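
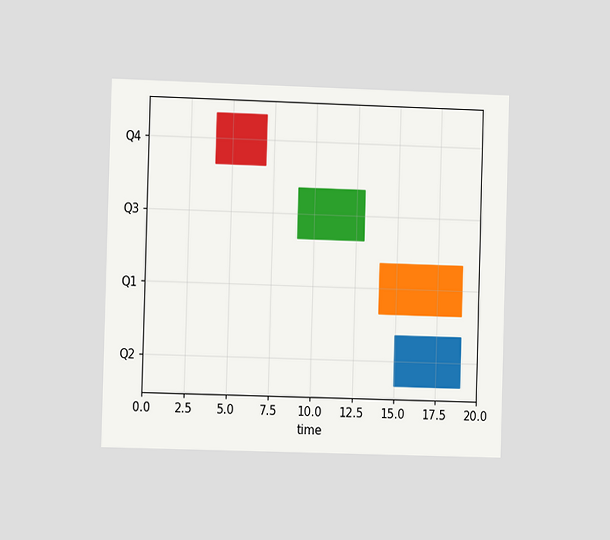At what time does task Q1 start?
14

The chart is viewed slightly from the left. The Q1 bar begins at t=14.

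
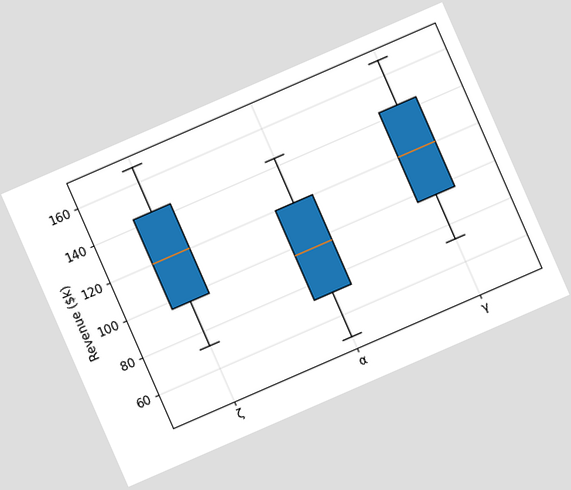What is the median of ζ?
$120k

The chart is tilted about 24° counter-clockwise. The median line in the ζ box sits at $120k.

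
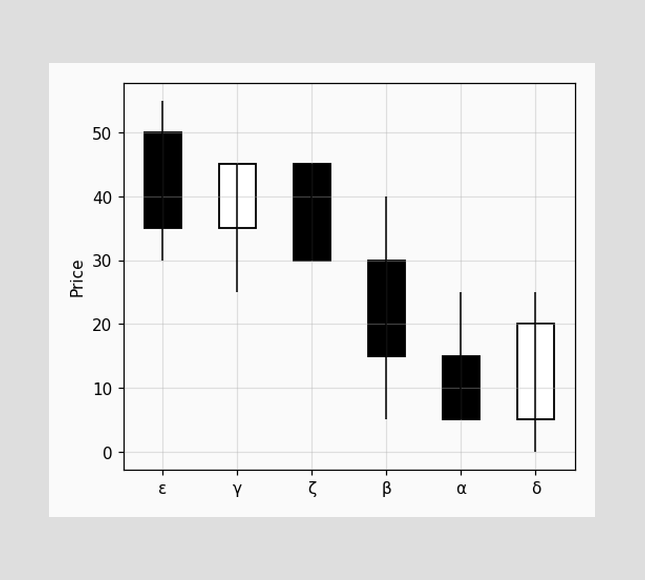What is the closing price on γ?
The γ candle closes at 45.

45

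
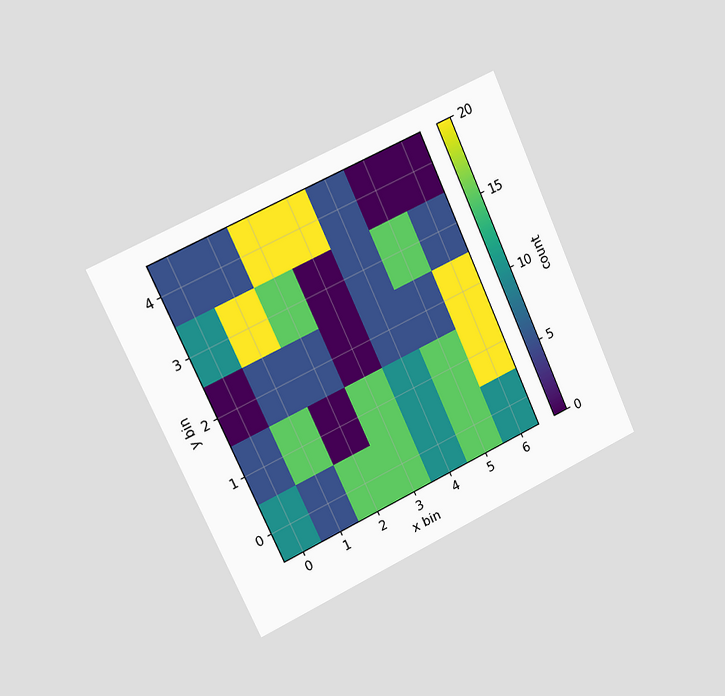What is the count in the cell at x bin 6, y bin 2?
The chart is tilted about 24° counter-clockwise and viewed slightly from the left. Matching the cell (6, 2) against the colorbar gives 20.

20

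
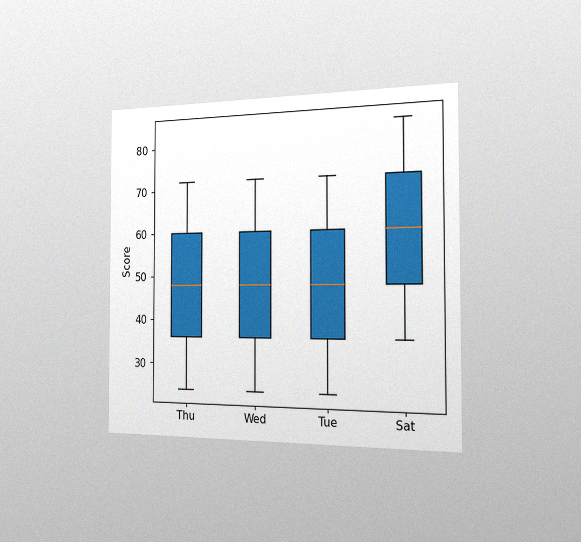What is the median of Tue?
The chart is viewed slightly from the right, with some photo noise. The median line in the Tue box sits at 48.

48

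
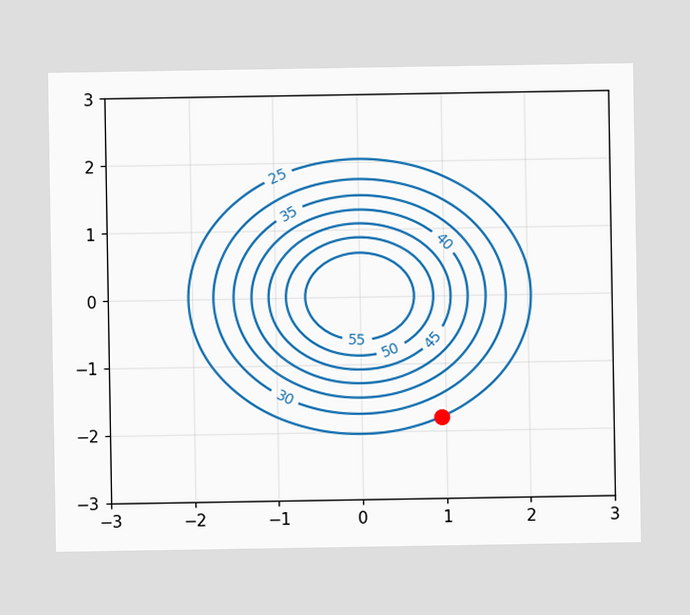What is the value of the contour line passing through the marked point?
25

The marked point sits on the contour labelled 25.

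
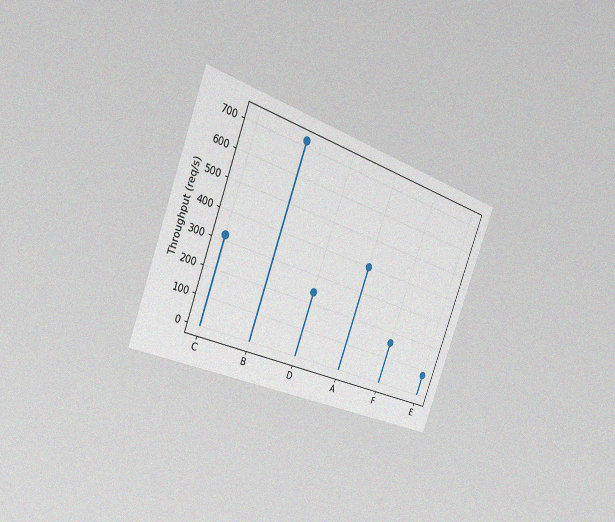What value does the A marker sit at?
400req/s

The chart is tilted about 21° clockwise and viewed slightly from the left, with some photo noise. The A marker sits at 400req/s.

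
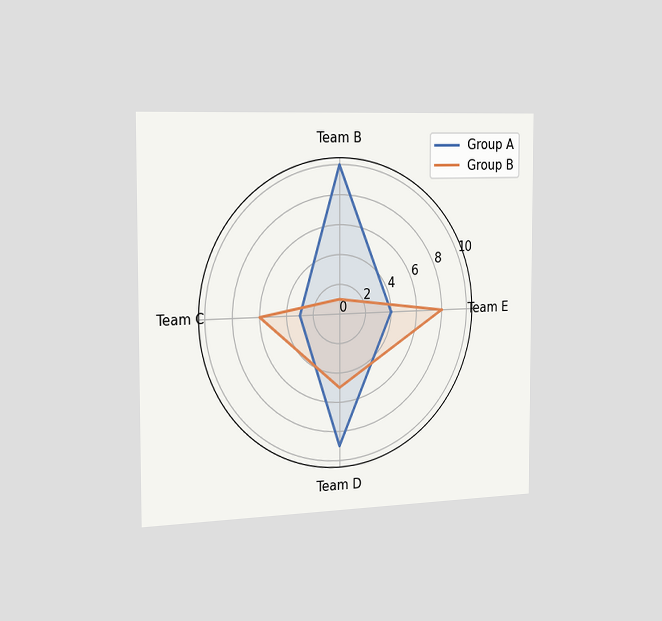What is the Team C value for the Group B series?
6

The chart is viewed slightly from the left. On the Team C axis, Group B reaches 6.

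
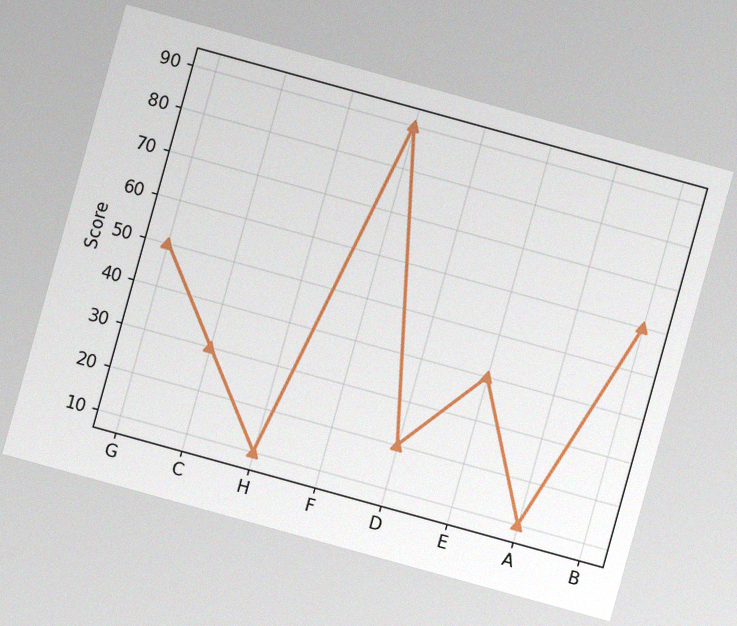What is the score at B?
The chart is tilted about 15° clockwise, with some photo noise. At B, the line is at 60.

60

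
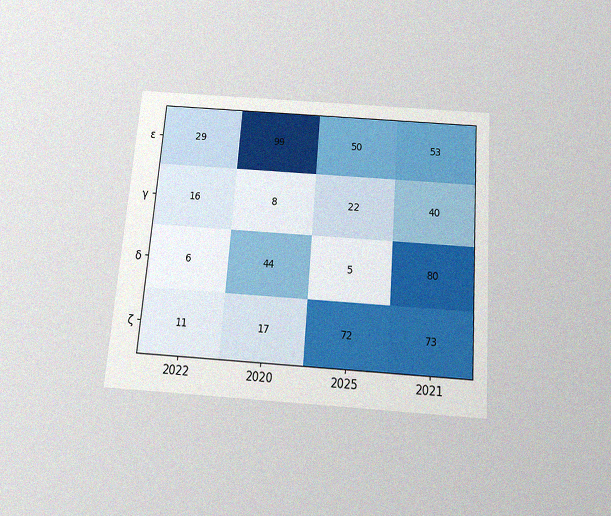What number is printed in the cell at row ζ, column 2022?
The chart is tilted about 4° clockwise and viewed slightly from below, with some photo noise. The (ζ, 2022) cell reads 11.

11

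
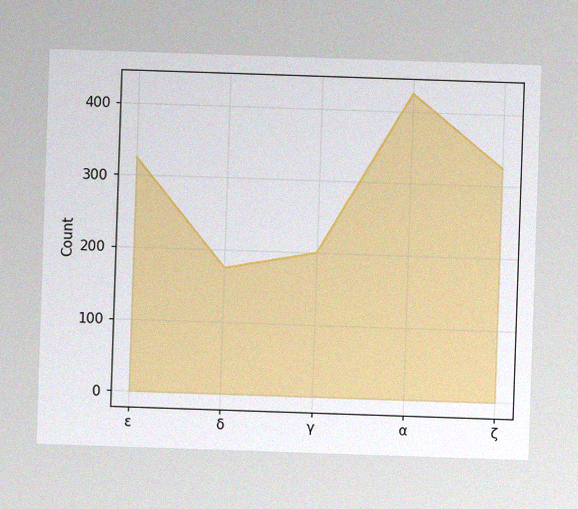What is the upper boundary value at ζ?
325

The image has some photo noise and uneven lighting. At ζ the upper boundary is at 325.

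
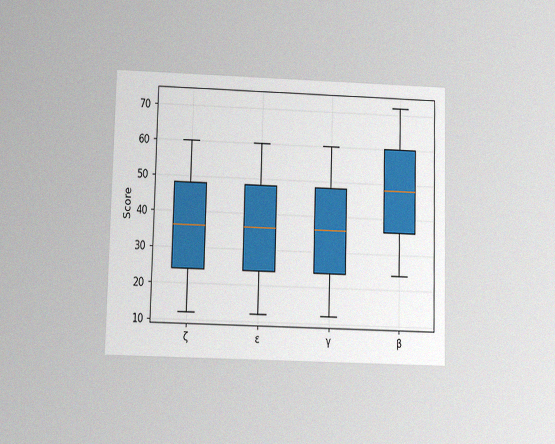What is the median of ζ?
36

The chart is viewed slightly from below, with some photo noise. The median line in the ζ box sits at 36.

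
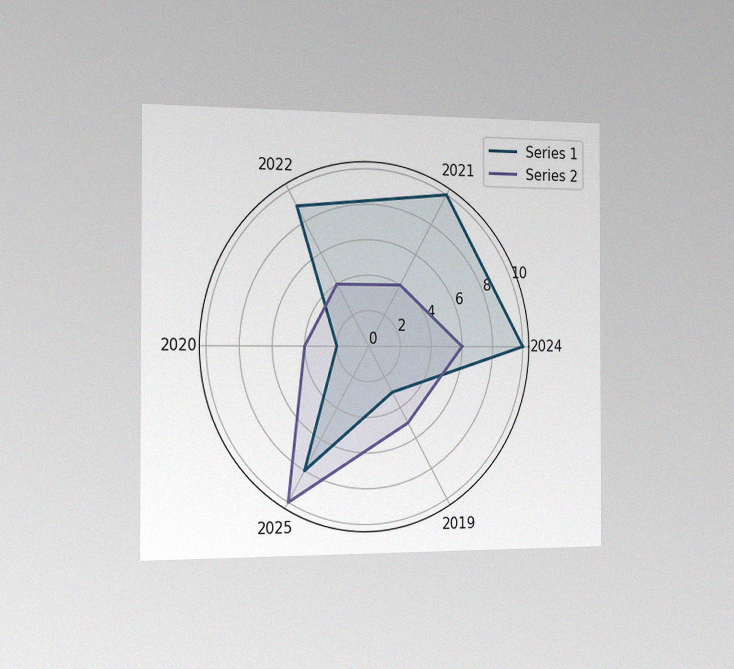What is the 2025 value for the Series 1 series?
8

The chart is viewed slightly from the left, with some photo noise. On the 2025 axis, Series 1 reaches 8.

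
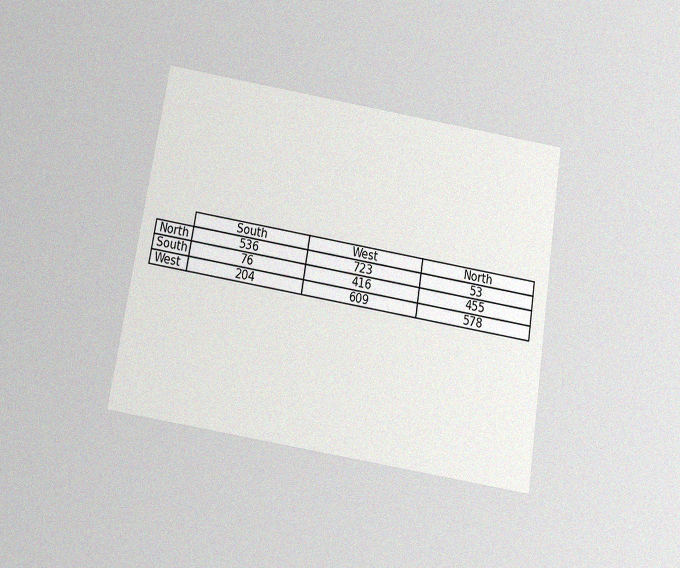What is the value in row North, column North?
The chart is tilted about 9° clockwise and viewed slightly from below, with some photo noise. The (North, North) cell reads 53.

53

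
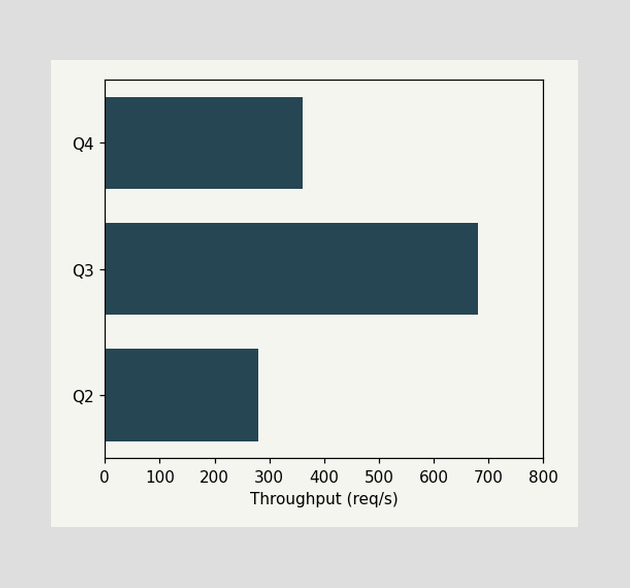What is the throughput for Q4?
360req/s

Reading along the chart's x-axis, the Q4 bar reaches 360req/s.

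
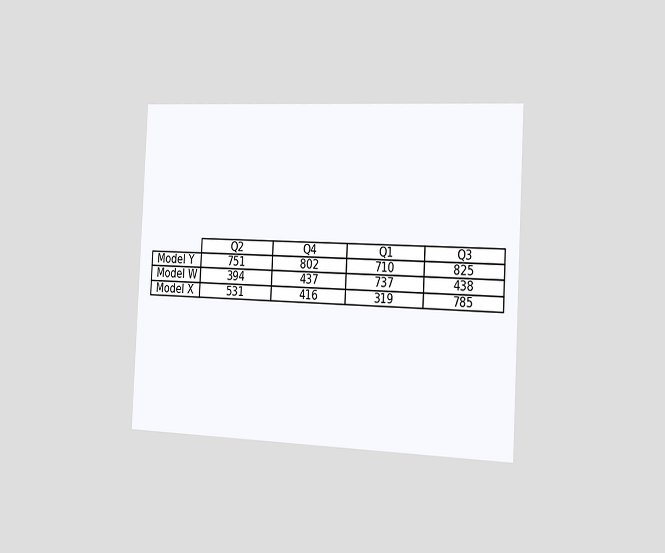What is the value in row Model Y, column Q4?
The chart is tilted about 3° clockwise and viewed slightly from the right. The (Model Y, Q4) cell reads 802.

802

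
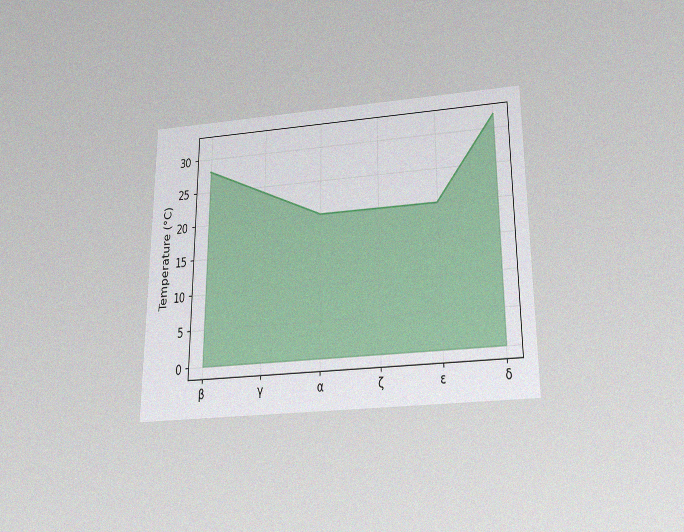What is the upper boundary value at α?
The chart is viewed slightly from below, with some photo noise. At α the upper boundary is at 20°C.

20°C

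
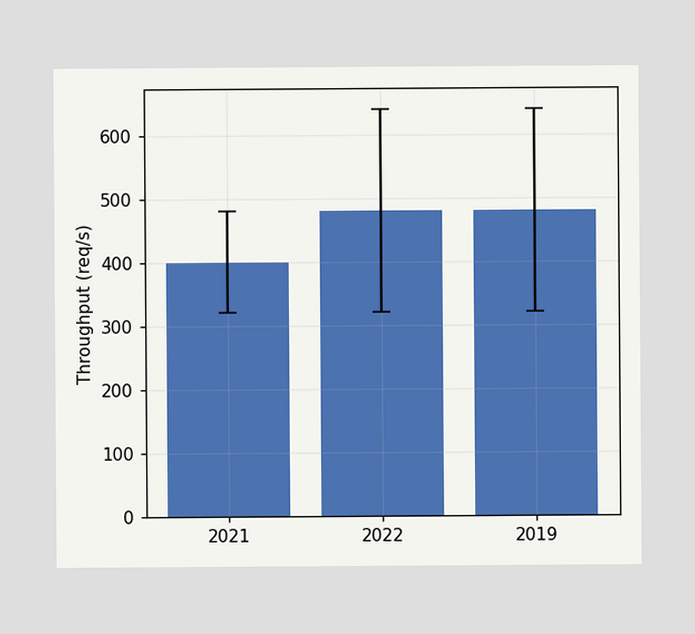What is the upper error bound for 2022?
The 2022 bar's upper whisker reaches 640req/s.

640req/s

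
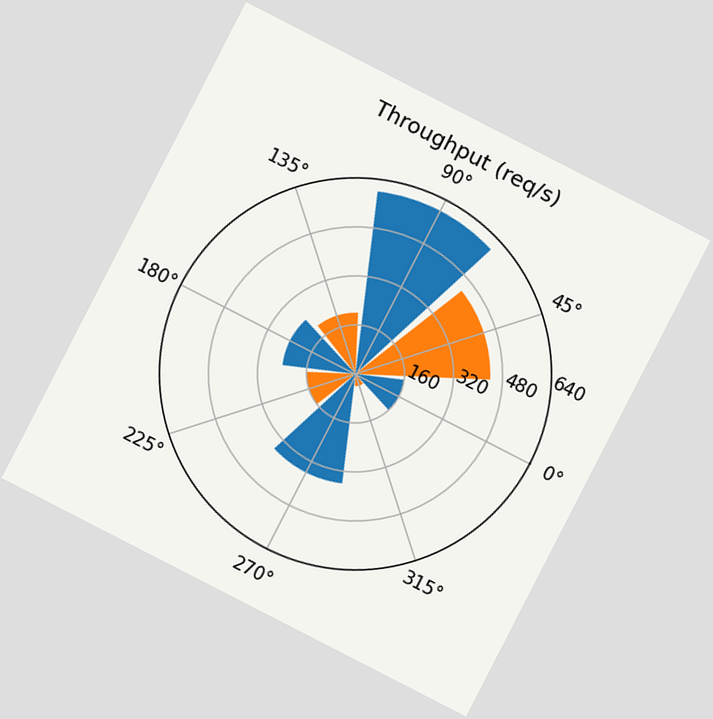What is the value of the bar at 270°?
The chart is tilted about 27° clockwise. The bar at 270° reaches 360req/s on the radial axis.

360req/s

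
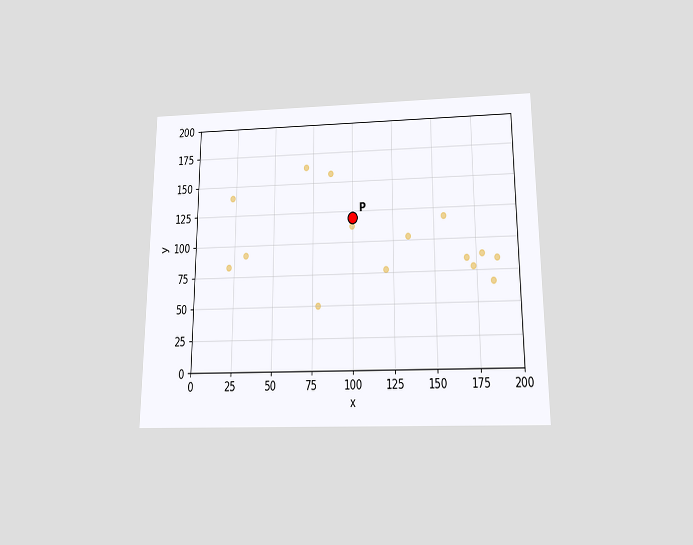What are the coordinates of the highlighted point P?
The chart is viewed slightly from below. Following the gridlines from P to each axis, P sits at (100, 120).

(100, 120)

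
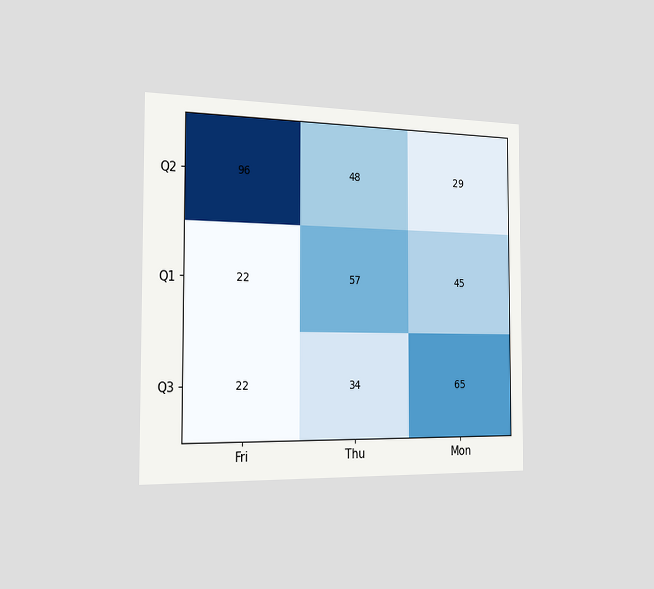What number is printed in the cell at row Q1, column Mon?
The chart is viewed slightly from the left. The (Q1, Mon) cell reads 45.

45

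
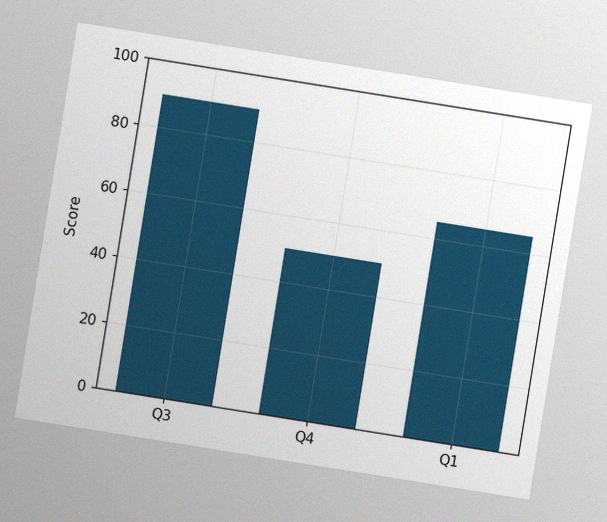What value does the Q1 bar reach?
65

The chart is tilted about 9° clockwise, with some photo noise. Reading along the chart's y-axis, the Q1 bar reaches 65.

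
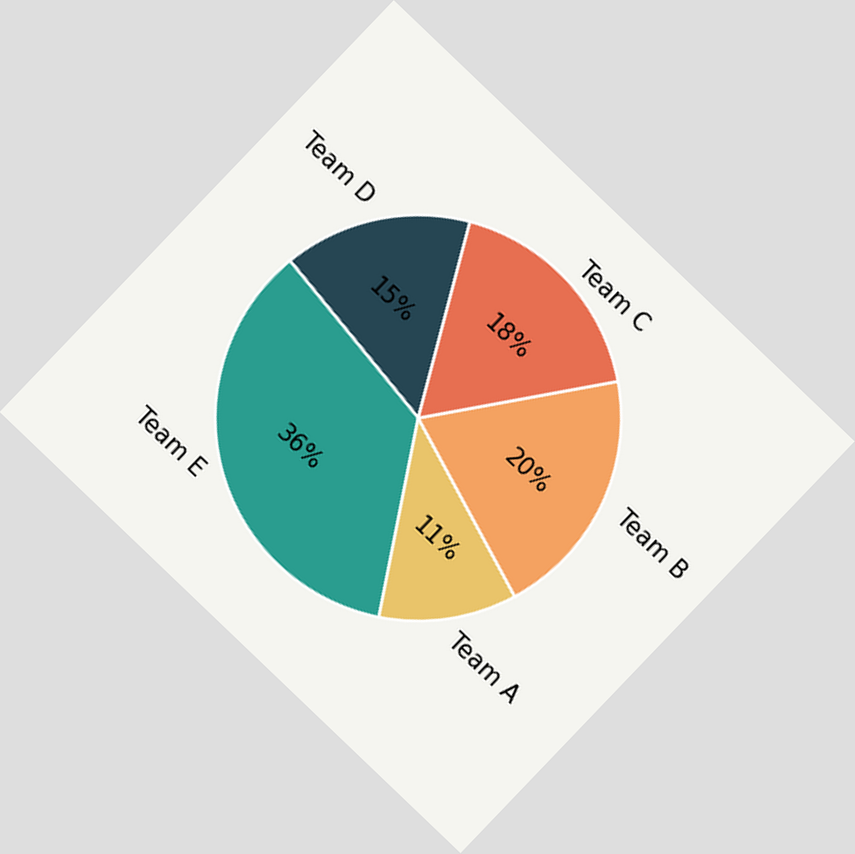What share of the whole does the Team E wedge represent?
36%

The chart is tilted about 44° clockwise. The Team E slice takes up 36% of the pie.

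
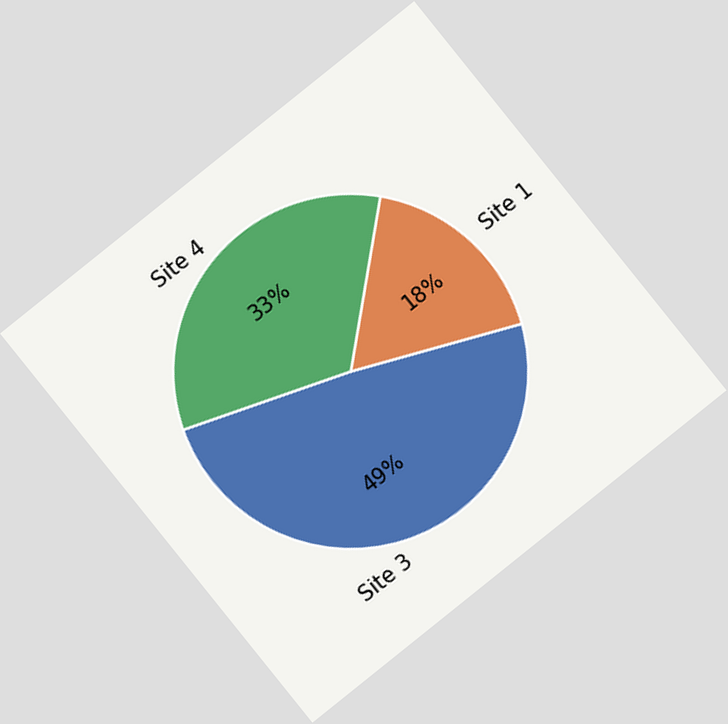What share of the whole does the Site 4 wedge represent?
33%

The chart is tilted about 39° counter-clockwise. The Site 4 slice takes up 33% of the pie.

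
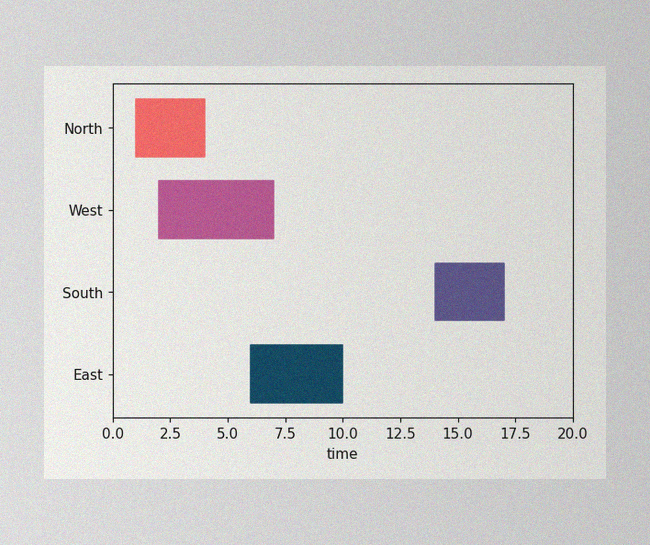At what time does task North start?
1

The image has some photo noise and uneven lighting. The North bar begins at t=1.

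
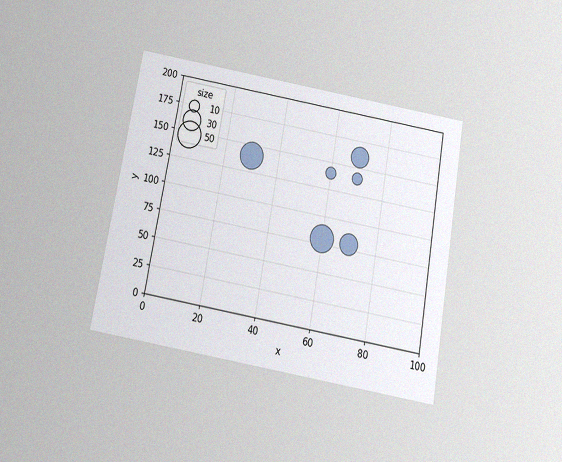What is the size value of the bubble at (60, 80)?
50

The chart is tilted about 10° clockwise and viewed slightly from below, with some photo noise. Matching the bubble at (60, 80) against the size legend gives 50.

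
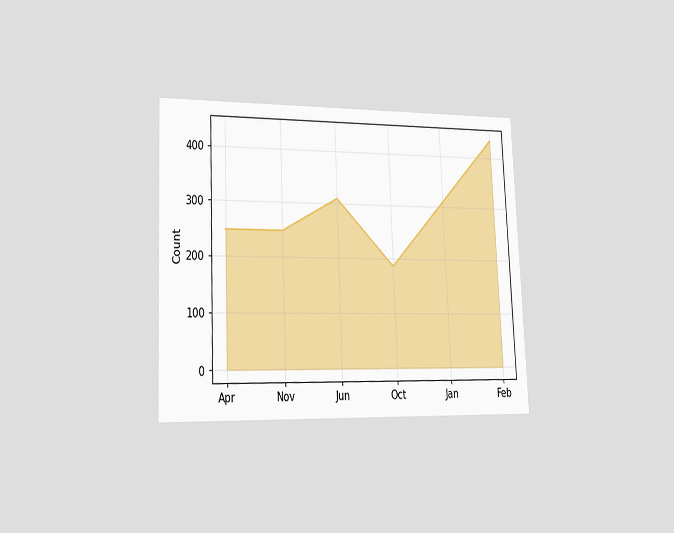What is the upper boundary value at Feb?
The chart is tilted about 2° counter-clockwise and viewed slightly from the left. At Feb the upper boundary is at 434.

434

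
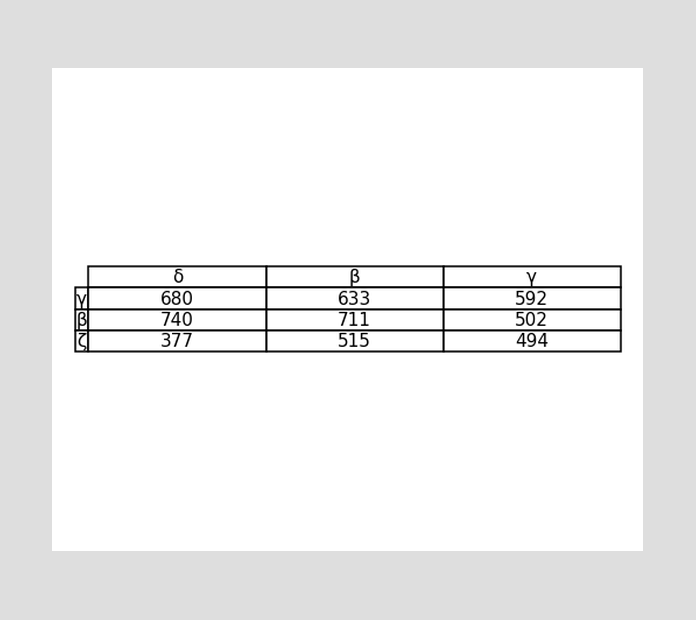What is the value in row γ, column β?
The (γ, β) cell reads 633.

633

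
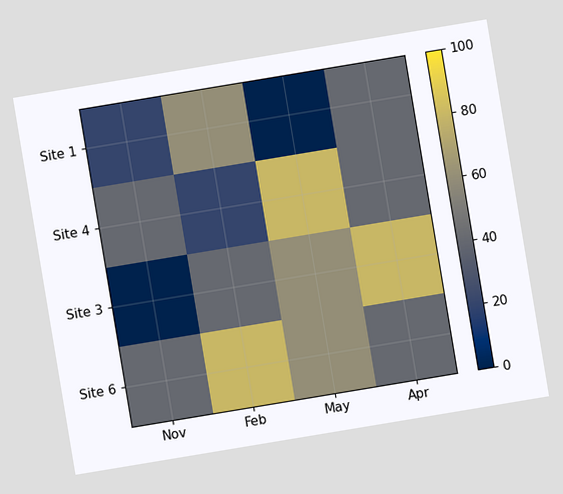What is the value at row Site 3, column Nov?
The chart is tilted about 9° counter-clockwise. Matching cell (Site 3, Nov) against the colorbar gives 0.

0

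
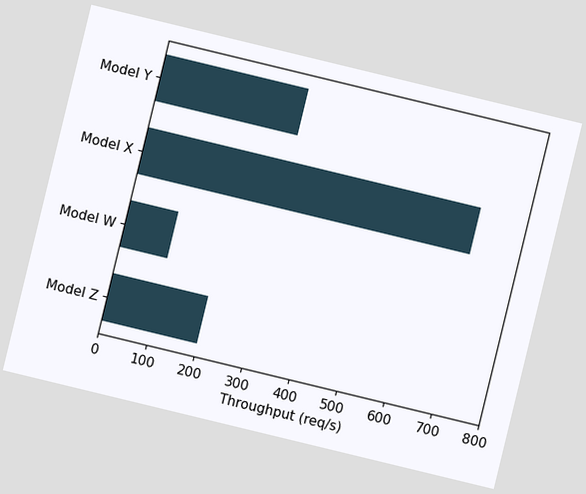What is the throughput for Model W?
100req/s

The chart is tilted about 14° clockwise. Reading along the chart's x-axis, the Model W bar reaches 100req/s.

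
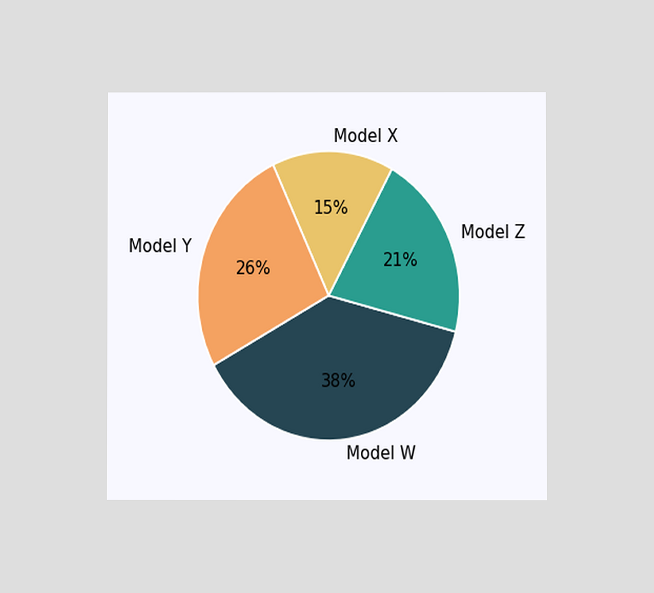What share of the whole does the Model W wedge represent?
The chart is viewed at a slight angle. The Model W slice takes up 38% of the pie.

38%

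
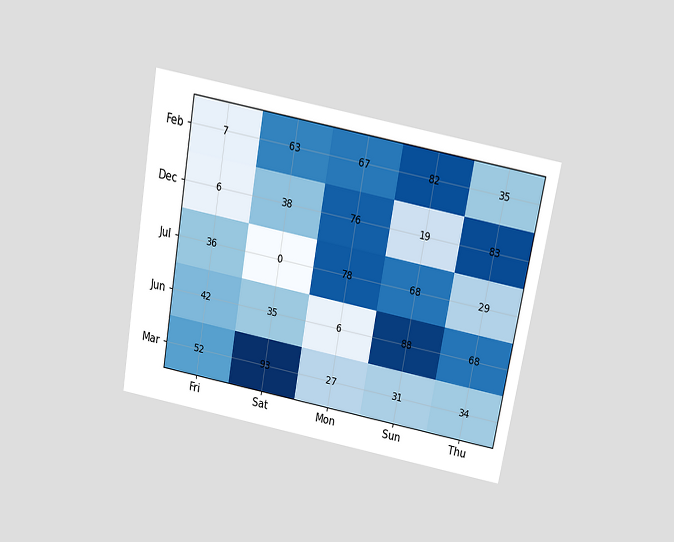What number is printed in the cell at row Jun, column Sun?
88

The chart is tilted about 10° clockwise and viewed slightly from above. The (Jun, Sun) cell reads 88.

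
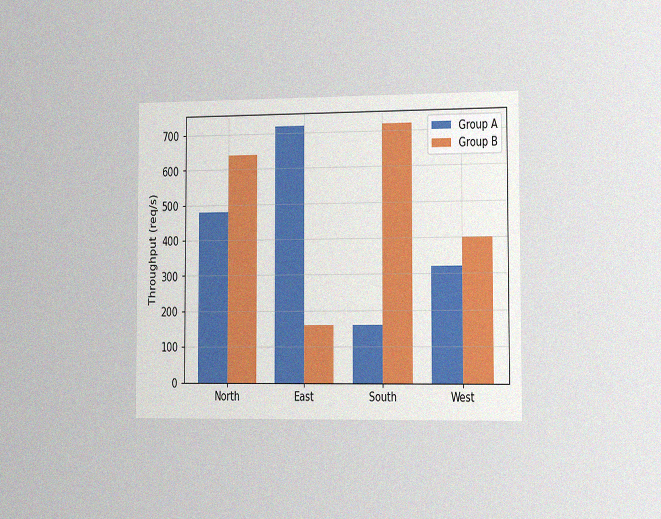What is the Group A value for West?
320req/s

The chart is viewed slightly from the right, with some photo noise. The Group A bar at West reaches 320req/s on the y-axis.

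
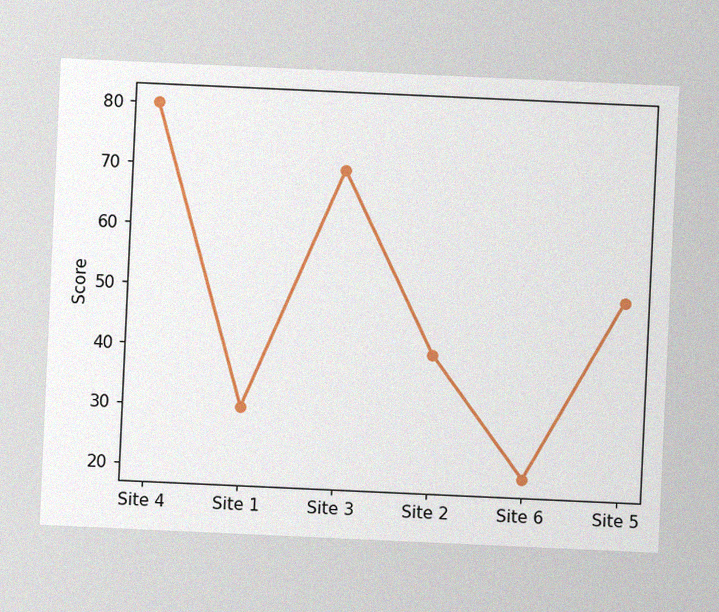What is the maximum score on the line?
The chart is tilted about 3° clockwise, with some photo noise. The highest point is at Site 4, and reading across to the y-axis gives 80.

80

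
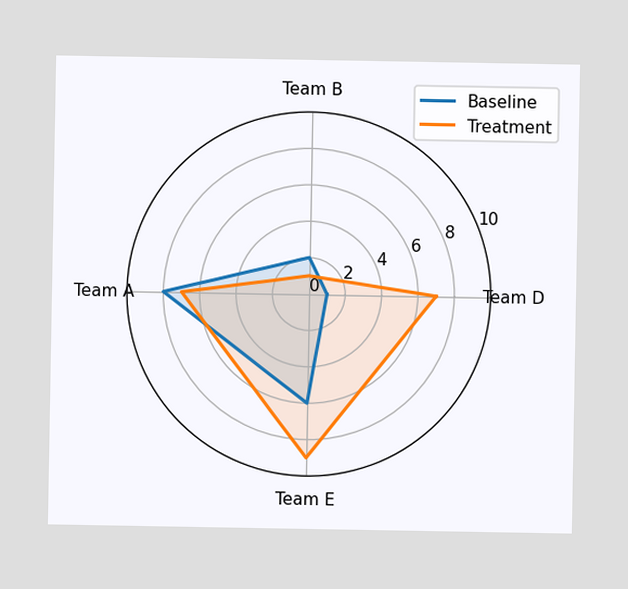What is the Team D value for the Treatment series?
7

On the Team D axis, Treatment reaches 7.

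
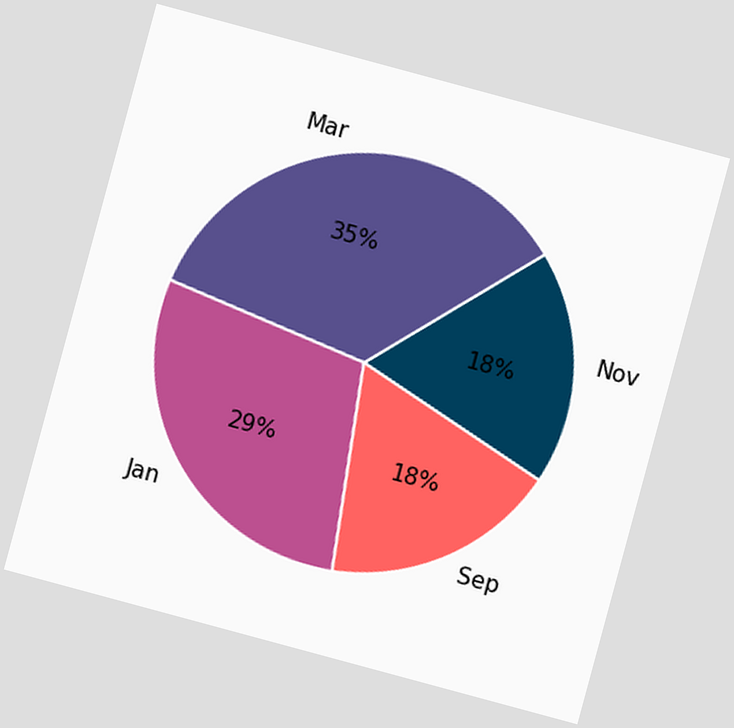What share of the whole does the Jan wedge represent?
29%

The chart is tilted about 15° clockwise. The Jan slice takes up 29% of the pie.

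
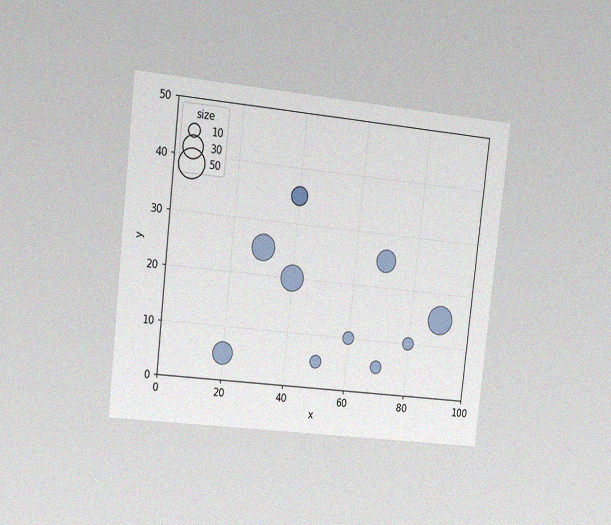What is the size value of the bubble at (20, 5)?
30

The chart is tilted about 6° clockwise and viewed slightly from the left, with some photo noise. Matching the bubble at (20, 5) against the size legend gives 30.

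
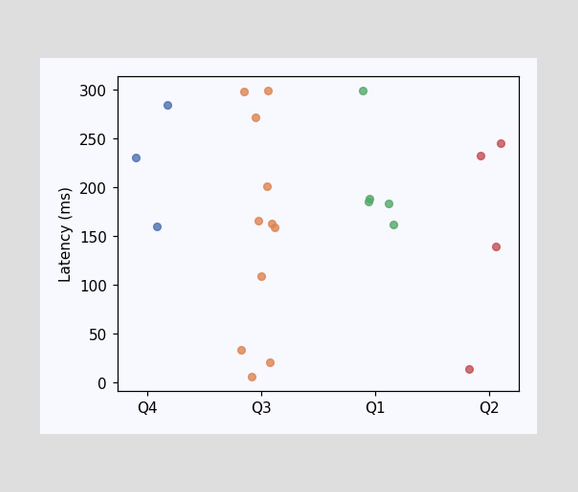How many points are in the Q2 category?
Counting the markers in the Q2 column gives 4.

4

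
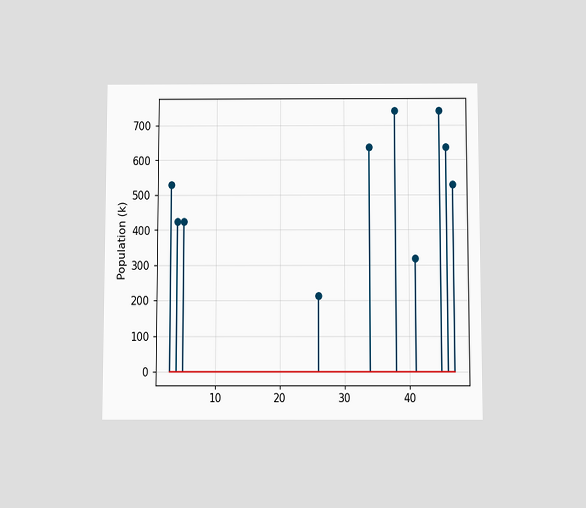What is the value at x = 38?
The chart is viewed slightly from below. The stem at x=38 reaches 742k.

742k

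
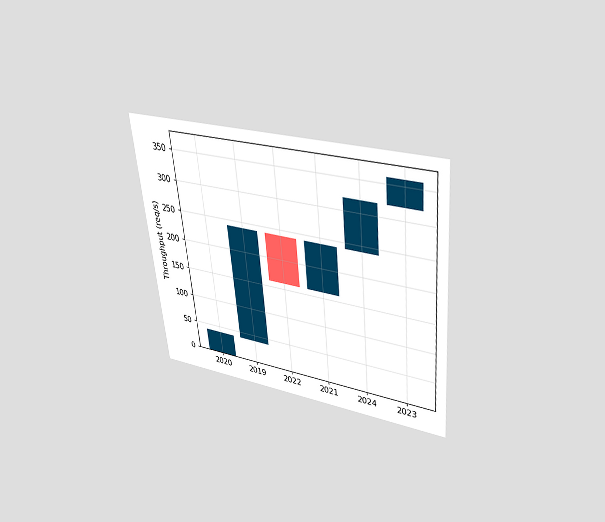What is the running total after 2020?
The chart is tilted about 6° counter-clockwise and viewed slightly from above. After 2020 the running total reaches 40req/s.

40req/s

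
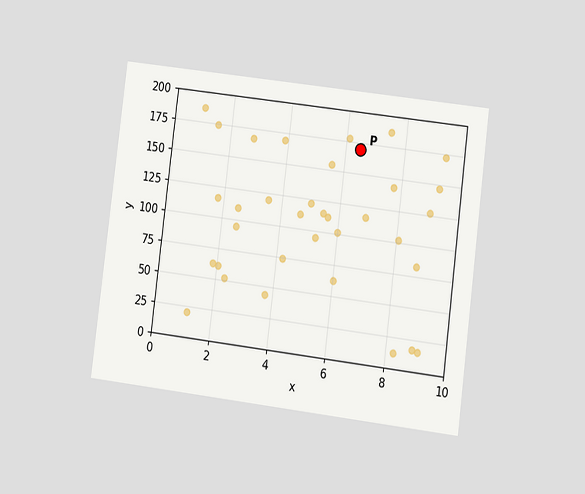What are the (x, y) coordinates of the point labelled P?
The chart is tilted about 7° clockwise and viewed at a slight angle. Following the gridlines from P to each axis, P sits at (6.5, 170).

(6.5, 170)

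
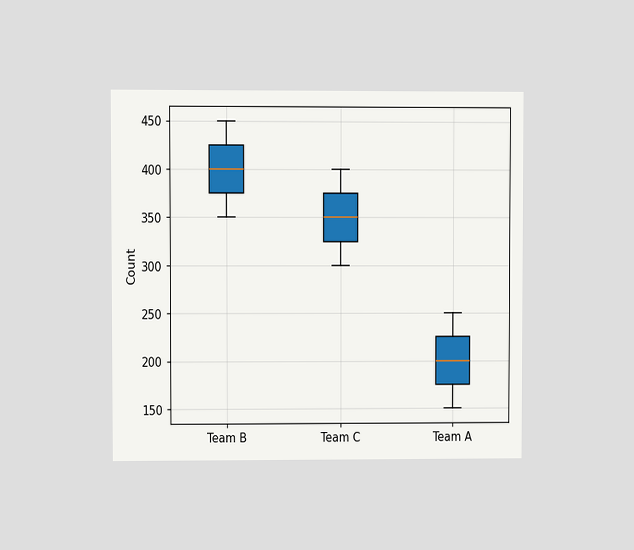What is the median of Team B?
The chart is viewed at a slight angle. The median line in the Team B box sits at 400.

400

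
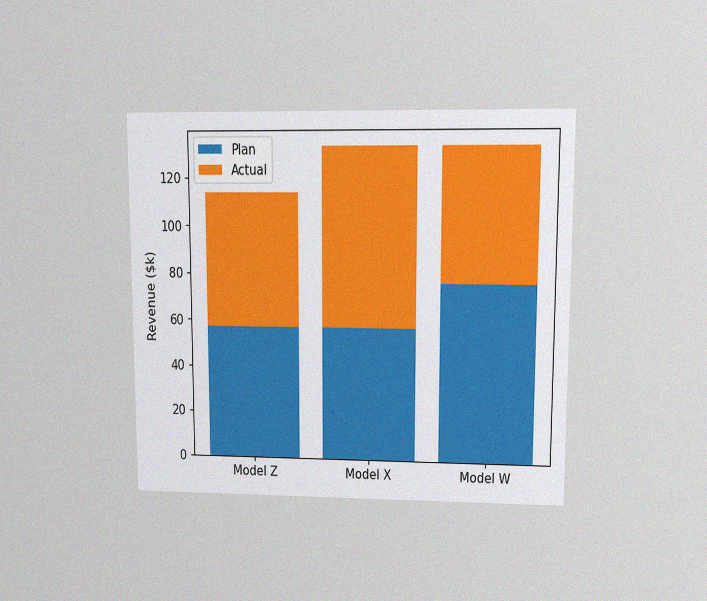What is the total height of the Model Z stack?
The chart is viewed at a slight angle, with some photo noise. The Model Z stack's top reaches $114k on the y-axis.

$114k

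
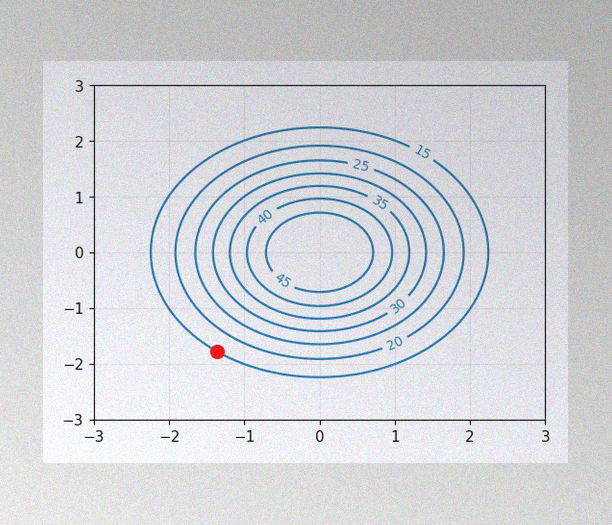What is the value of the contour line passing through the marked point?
15

The image has some photo noise and uneven lighting. The marked point sits on the contour labelled 15.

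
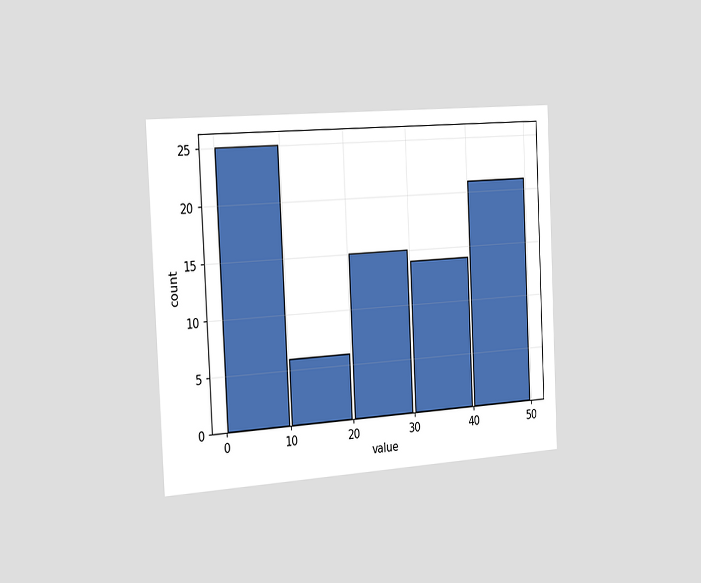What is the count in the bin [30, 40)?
14

The chart is tilted about 3° counter-clockwise and viewed slightly from the left. The [30, 40) bin has height 14.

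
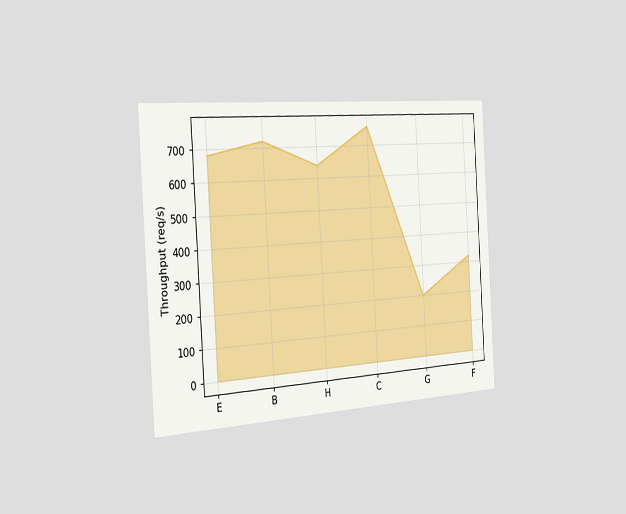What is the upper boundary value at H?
The chart is tilted about 3° counter-clockwise and viewed slightly from the left. At H the upper boundary is at 640req/s.

640req/s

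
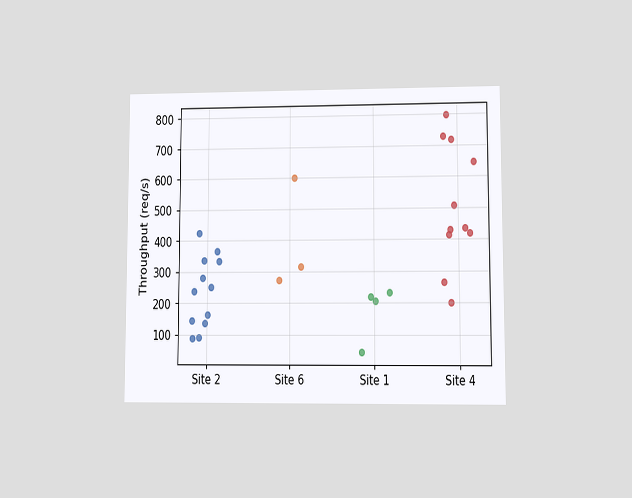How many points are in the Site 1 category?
4

The chart is viewed at a slight angle. Counting the markers in the Site 1 column gives 4.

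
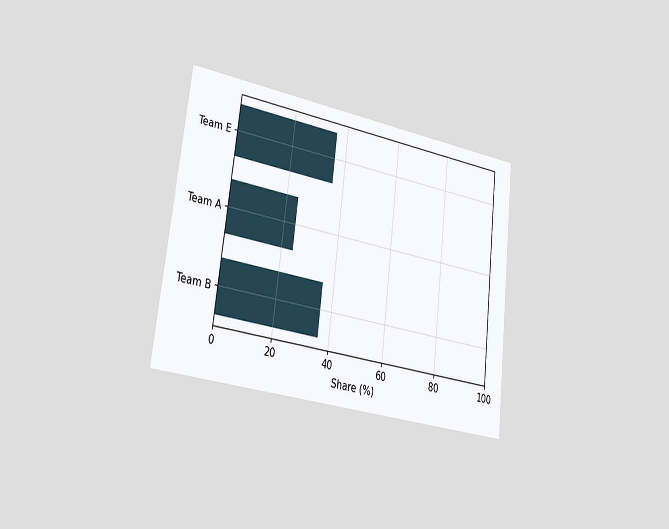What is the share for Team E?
The chart is tilted about 7° clockwise and viewed slightly from the left. Reading along the chart's x-axis, the Team E bar reaches 36%.

36%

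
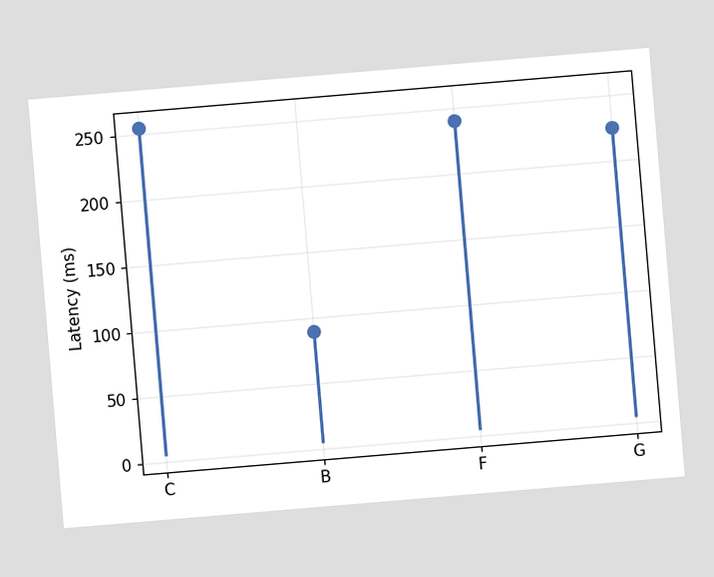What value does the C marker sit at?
The chart is tilted about 5° counter-clockwise. The C marker sits at 255ms.

255ms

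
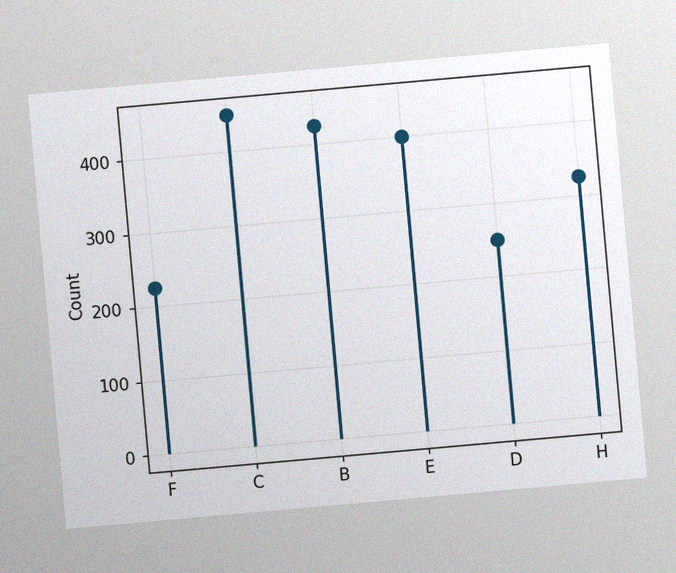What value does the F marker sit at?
The chart is tilted about 5° counter-clockwise, with some photo noise. The F marker sits at 225.

225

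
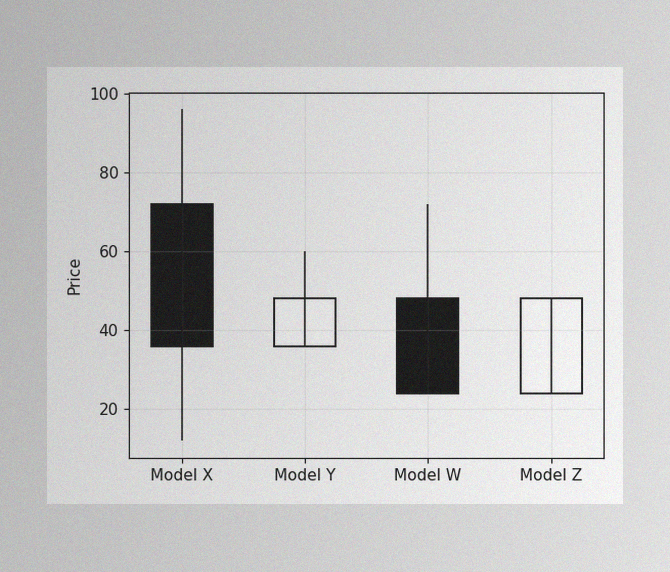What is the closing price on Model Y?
The image has some photo noise and uneven lighting. The Model Y candle closes at 48.

48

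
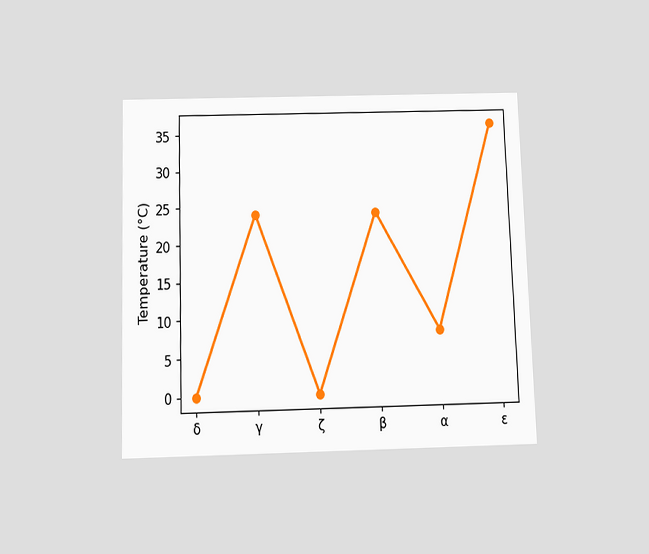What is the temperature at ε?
The chart is viewed slightly from below. At ε, the line is at 36°C.

36°C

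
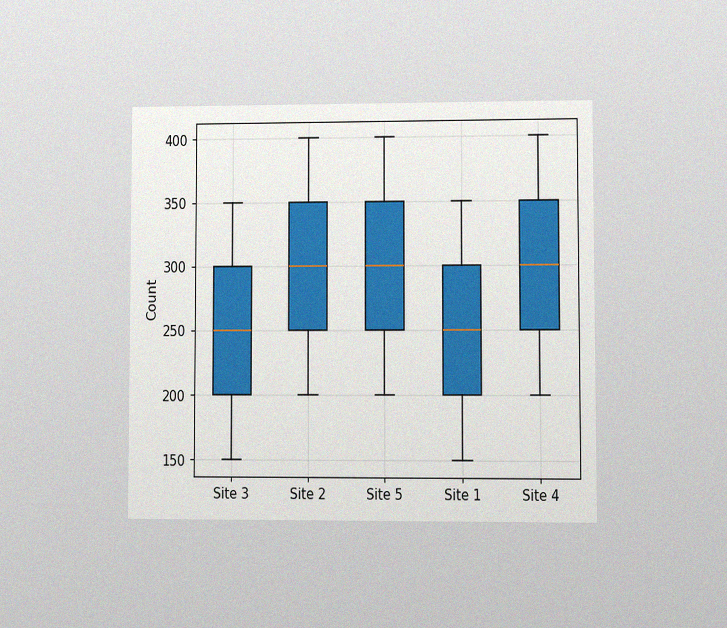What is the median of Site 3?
The chart is viewed at a slight angle, with some photo noise. The median line in the Site 3 box sits at 250.

250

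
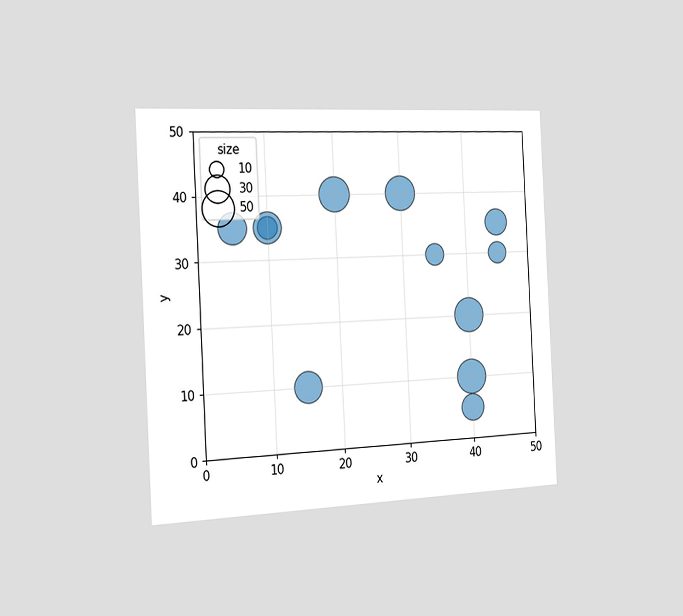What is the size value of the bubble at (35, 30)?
The chart is tilted about 3° counter-clockwise and viewed slightly from the left. Matching the bubble at (35, 30) against the size legend gives 20.

20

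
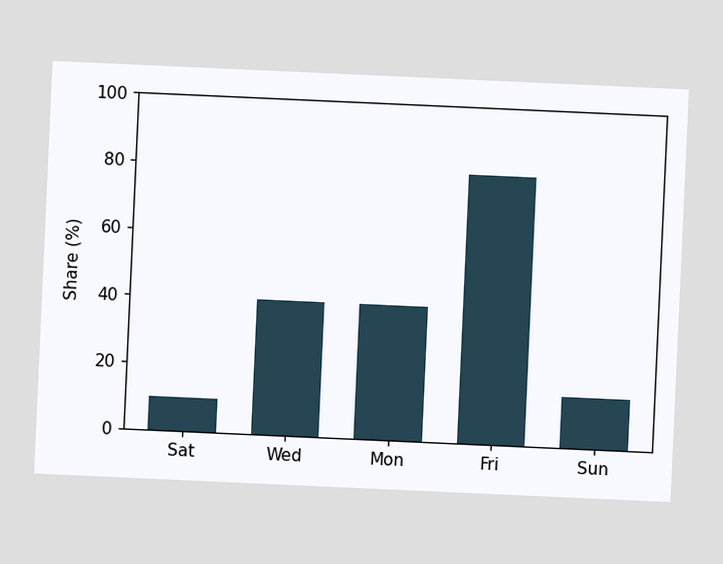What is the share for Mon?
40%

The chart is tilted about 3° clockwise. Reading along the chart's y-axis, the Mon bar reaches 40%.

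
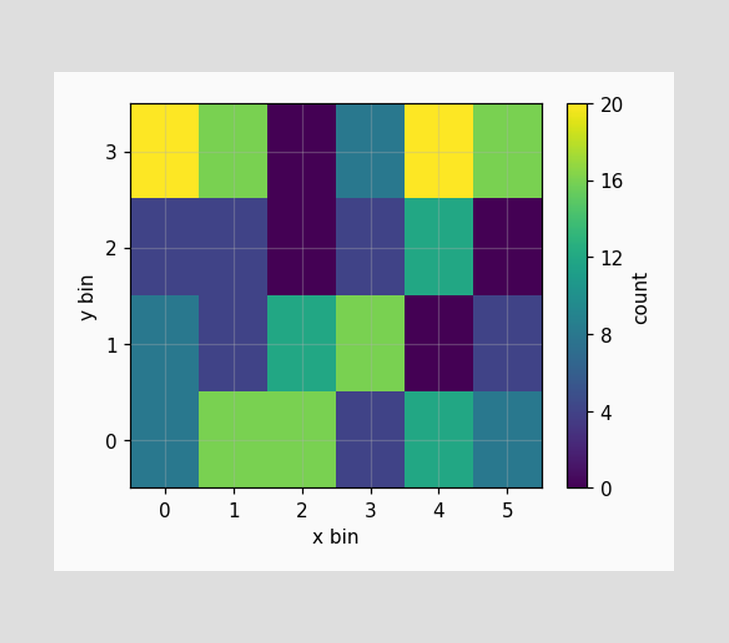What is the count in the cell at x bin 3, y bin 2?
Matching the cell (3, 2) against the colorbar gives 4.

4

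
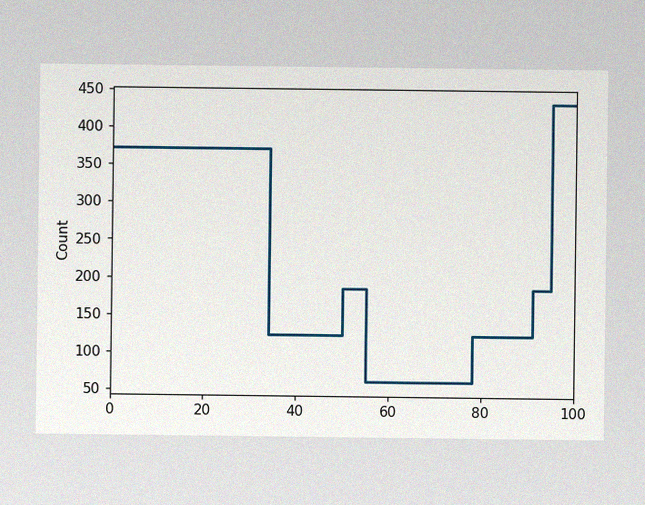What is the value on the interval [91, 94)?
The image has some photo noise and uneven lighting. On [91, 94) the step sits at 186.

186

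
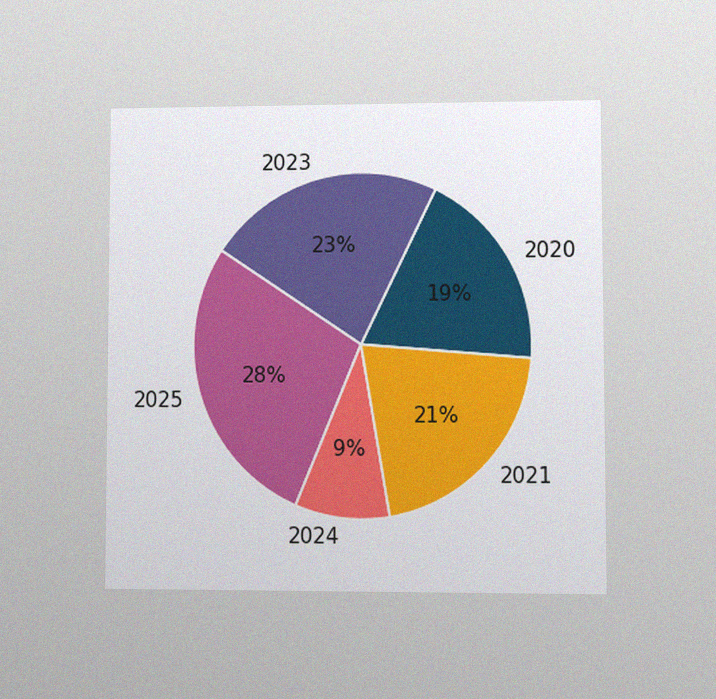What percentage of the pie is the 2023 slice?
The chart is viewed at a slight angle, with some photo noise. The 2023 slice takes up 23% of the pie.

23%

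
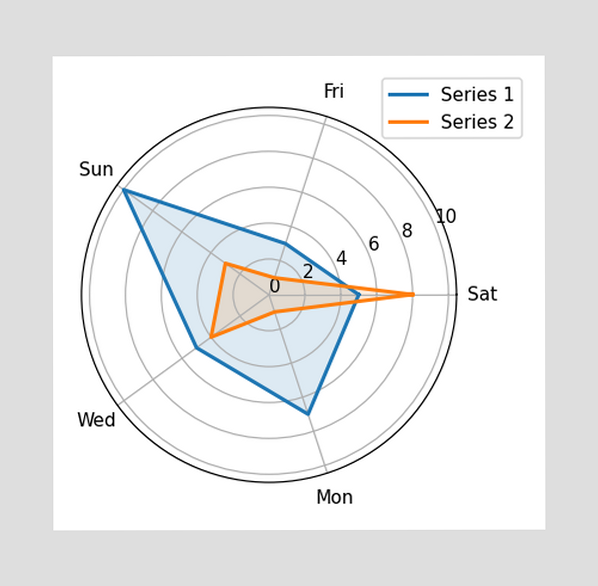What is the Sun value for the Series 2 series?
On the Sun axis, Series 2 reaches 3.

3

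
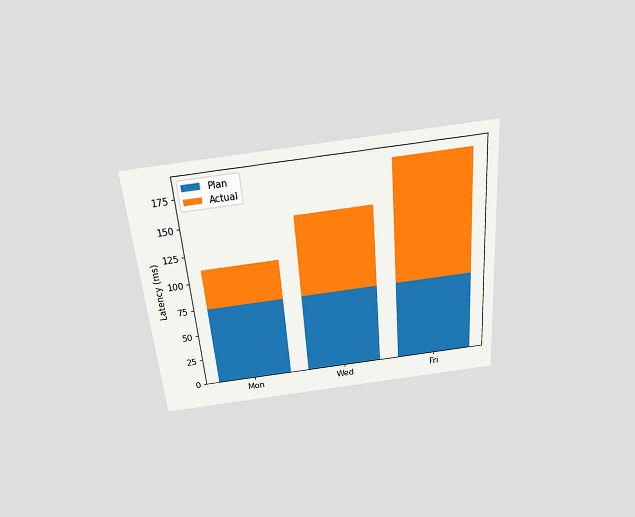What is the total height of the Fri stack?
The chart is tilted about 5° counter-clockwise and viewed slightly from above. The Fri stack's top reaches 185ms on the y-axis.

185ms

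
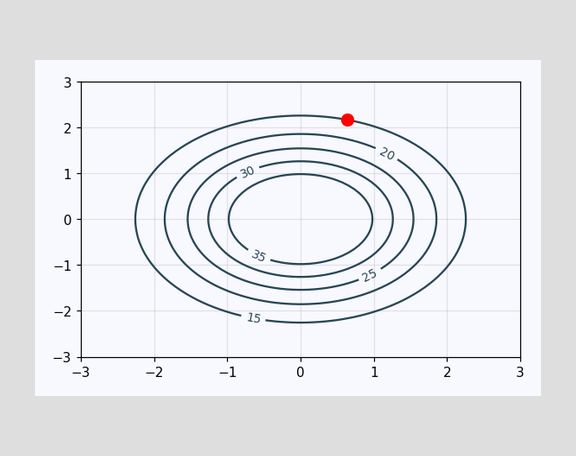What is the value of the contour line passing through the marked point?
15

The marked point sits on the contour labelled 15.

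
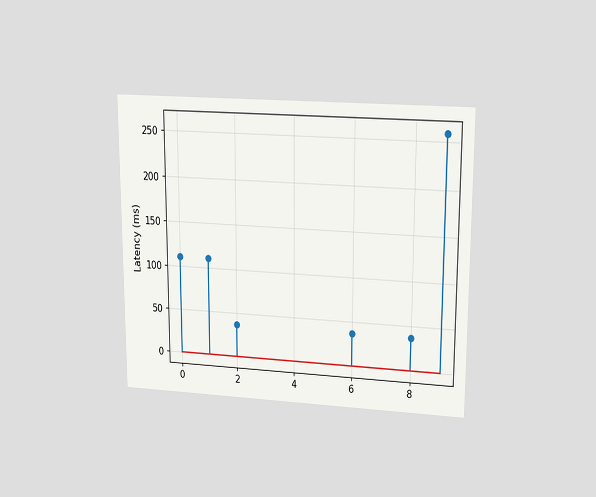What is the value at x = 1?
The chart is viewed slightly from above. The stem at x=1 reaches 111ms.

111ms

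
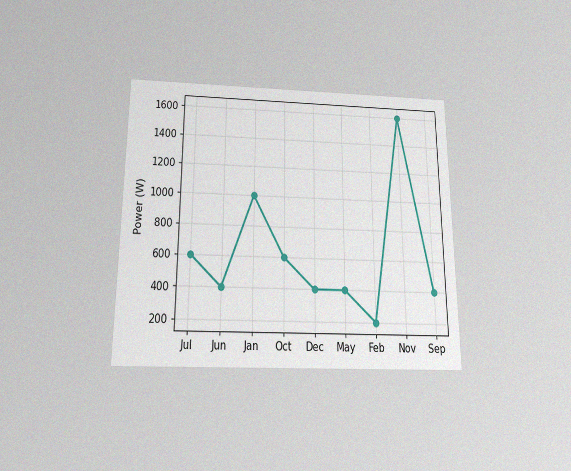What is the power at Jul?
600W

The chart is viewed slightly from below, with some photo noise. At Jul, the line is at 600W.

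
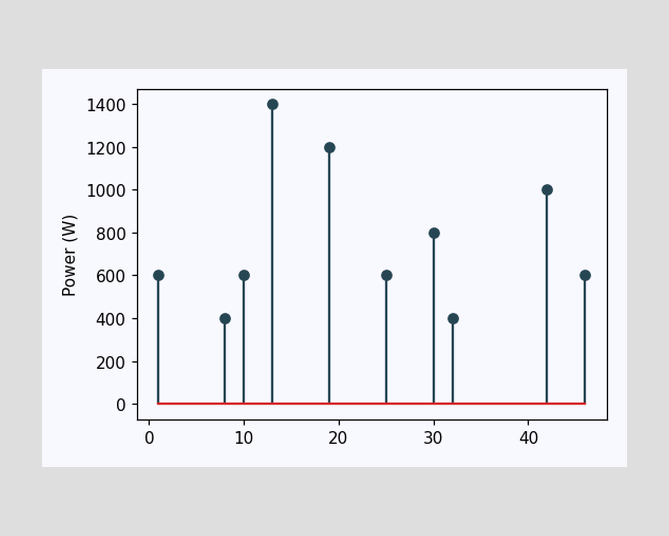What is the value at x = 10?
600W

The stem at x=10 reaches 600W.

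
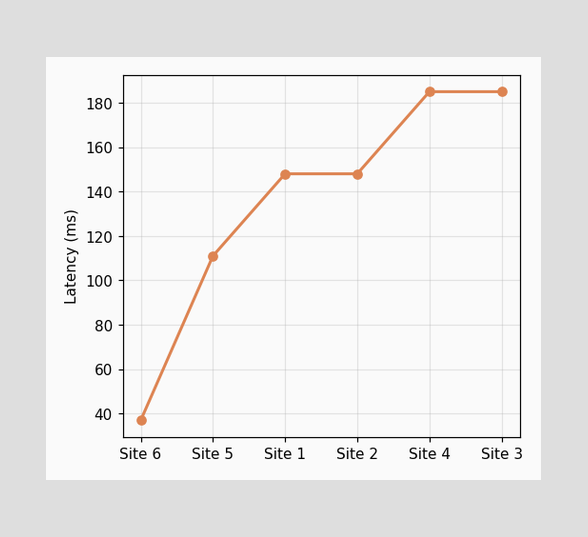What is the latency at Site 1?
At Site 1, the line is at 148ms.

148ms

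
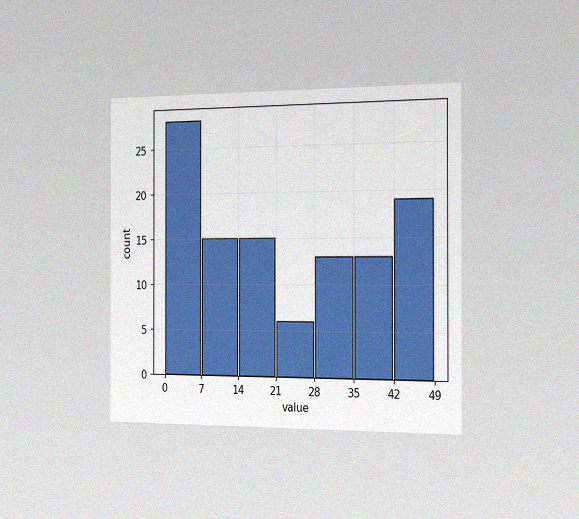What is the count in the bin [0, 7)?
The chart is viewed slightly from the right, with some photo noise. The [0, 7) bin has height 28.

28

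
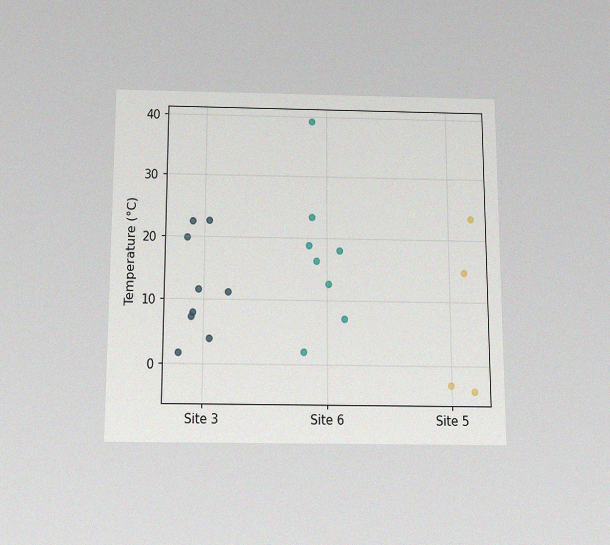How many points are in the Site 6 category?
8

The chart is viewed slightly from below, with some photo noise. Counting the markers in the Site 6 column gives 8.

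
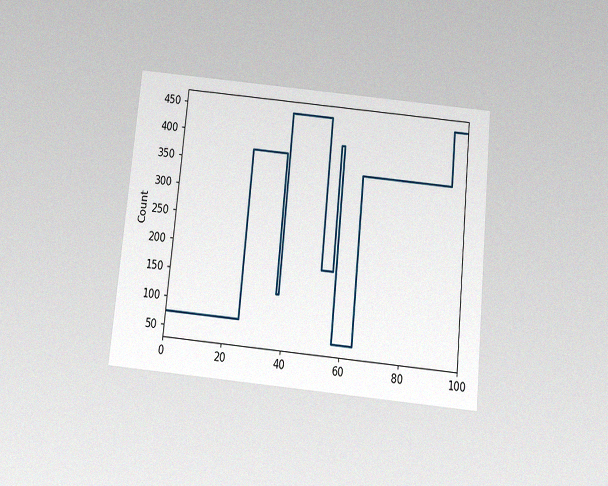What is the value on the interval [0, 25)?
The chart is tilted about 6° clockwise and viewed slightly from below, with some photo noise. On [0, 25) the step sits at 75.

75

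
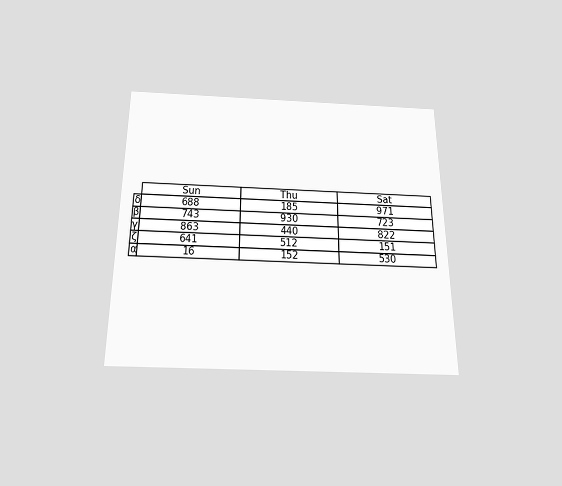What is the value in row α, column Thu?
The chart is viewed slightly from below. The (α, Thu) cell reads 152.

152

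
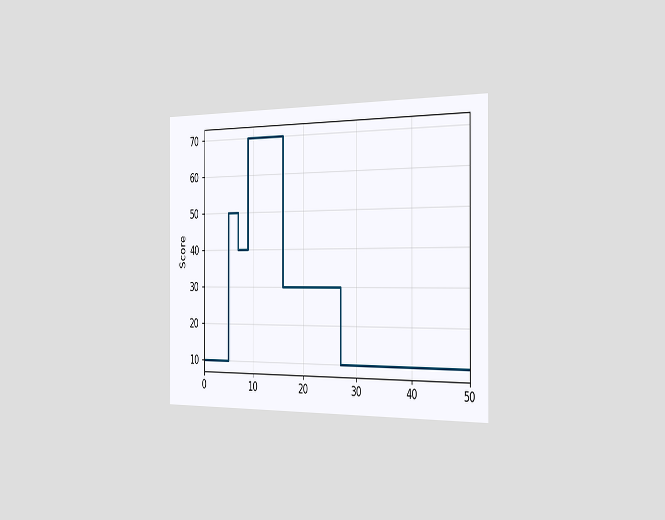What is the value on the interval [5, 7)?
50

The chart is viewed slightly from the right. On [5, 7) the step sits at 50.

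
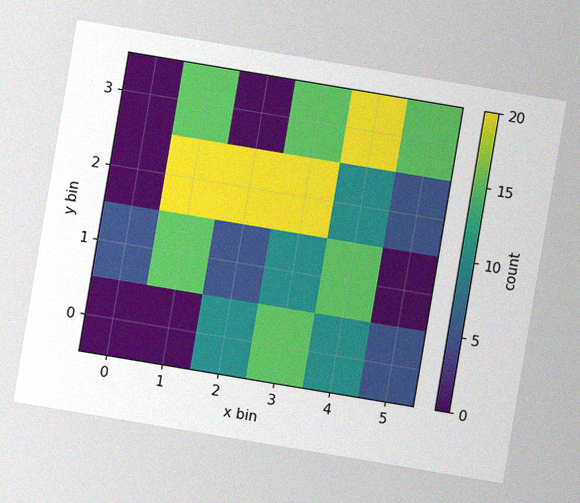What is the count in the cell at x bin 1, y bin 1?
15

The chart is tilted about 9° clockwise, with some photo noise. Matching the cell (1, 1) against the colorbar gives 15.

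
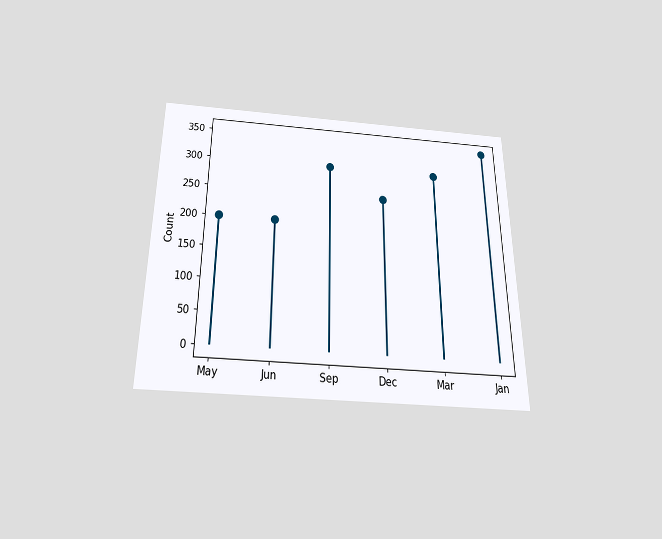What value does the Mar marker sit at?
300

The chart is viewed slightly from below. The Mar marker sits at 300.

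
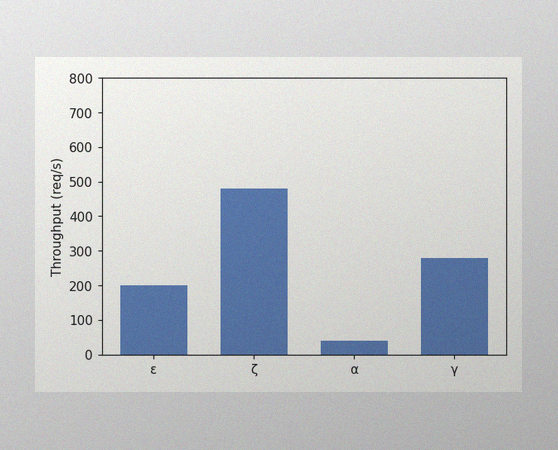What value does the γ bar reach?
The image has some photo noise and uneven lighting. Reading along the chart's y-axis, the γ bar reaches 280req/s.

280req/s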